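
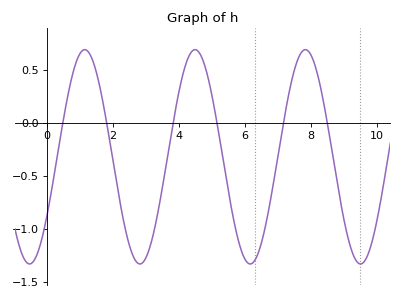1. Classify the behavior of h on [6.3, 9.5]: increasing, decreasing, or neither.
neither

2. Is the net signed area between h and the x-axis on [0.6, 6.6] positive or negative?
negative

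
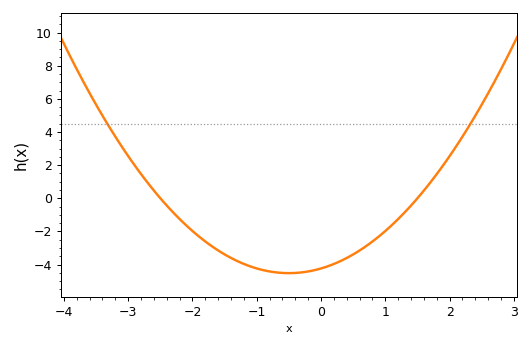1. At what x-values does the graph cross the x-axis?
-2.5, 1.5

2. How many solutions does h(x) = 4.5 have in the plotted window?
2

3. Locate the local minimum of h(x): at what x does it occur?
-0.5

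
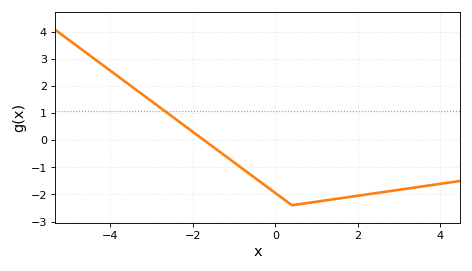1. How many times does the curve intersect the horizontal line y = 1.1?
1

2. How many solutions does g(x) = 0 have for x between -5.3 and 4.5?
1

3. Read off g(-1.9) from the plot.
0.2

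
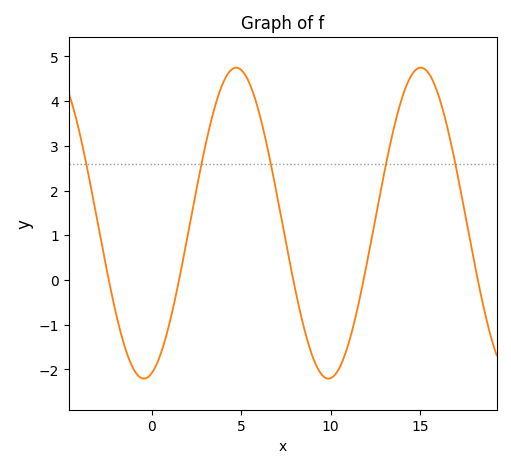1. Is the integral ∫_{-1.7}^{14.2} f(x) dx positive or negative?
positive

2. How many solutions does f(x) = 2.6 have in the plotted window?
5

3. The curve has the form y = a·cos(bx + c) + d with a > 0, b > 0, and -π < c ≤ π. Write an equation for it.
y = 3.48cos(0.61x - 2.9) + 1.27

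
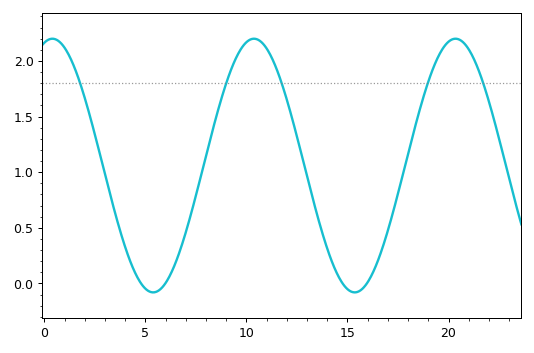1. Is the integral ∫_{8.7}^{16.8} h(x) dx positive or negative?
positive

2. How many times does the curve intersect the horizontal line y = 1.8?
5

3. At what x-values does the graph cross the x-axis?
4.79, 5.98, 14.8, 16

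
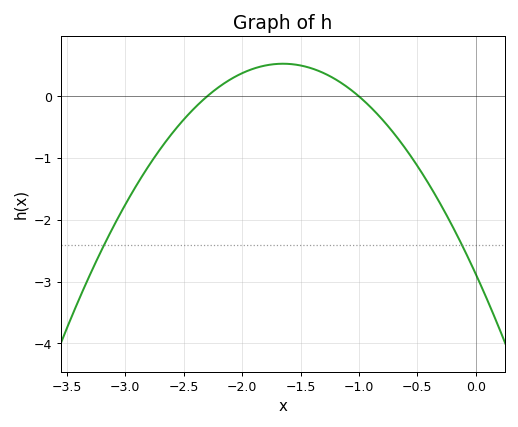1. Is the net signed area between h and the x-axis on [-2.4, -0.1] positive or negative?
negative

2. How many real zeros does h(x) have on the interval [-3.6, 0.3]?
2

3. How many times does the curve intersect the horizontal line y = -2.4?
2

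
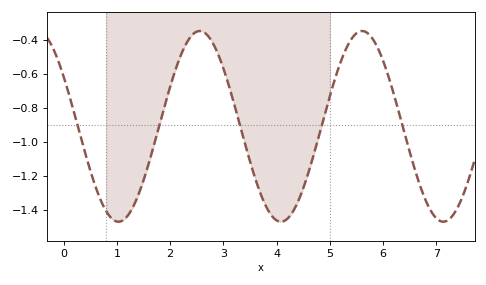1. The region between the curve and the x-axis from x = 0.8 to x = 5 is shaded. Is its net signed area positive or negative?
negative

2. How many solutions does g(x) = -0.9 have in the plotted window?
5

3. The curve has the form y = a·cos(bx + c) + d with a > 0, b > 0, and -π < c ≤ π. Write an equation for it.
y = 0.56cos(2.06x + 1.02) - 0.91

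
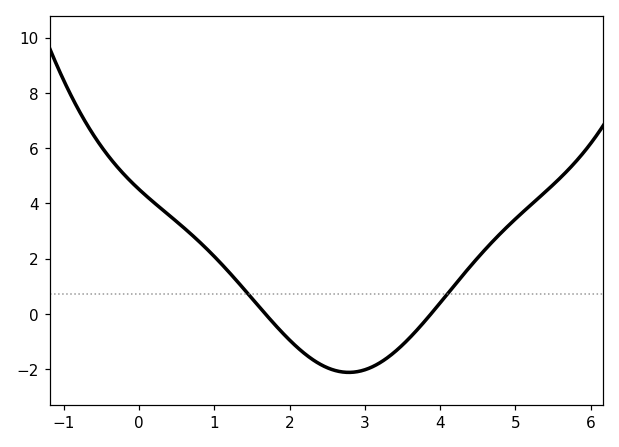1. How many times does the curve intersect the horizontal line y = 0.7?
2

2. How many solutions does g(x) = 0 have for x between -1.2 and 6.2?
2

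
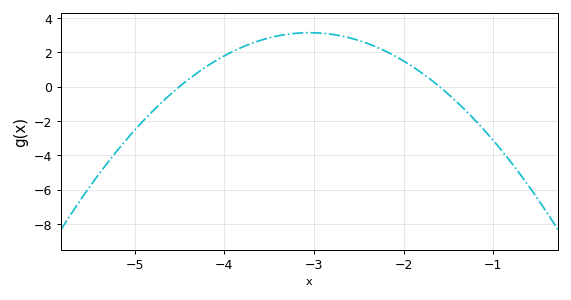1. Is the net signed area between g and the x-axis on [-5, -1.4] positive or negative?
positive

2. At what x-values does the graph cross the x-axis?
-4.5, -1.6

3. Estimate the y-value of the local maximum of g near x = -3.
3.2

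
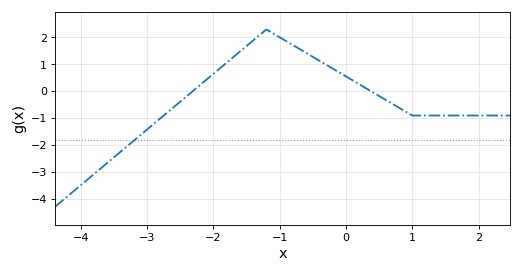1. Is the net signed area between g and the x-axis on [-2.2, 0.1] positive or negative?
positive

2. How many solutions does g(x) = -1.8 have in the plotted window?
1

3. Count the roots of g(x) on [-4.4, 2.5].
2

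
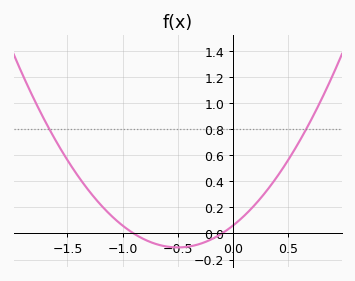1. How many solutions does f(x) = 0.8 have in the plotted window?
2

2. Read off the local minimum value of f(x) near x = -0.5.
-0.107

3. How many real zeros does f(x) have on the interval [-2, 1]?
2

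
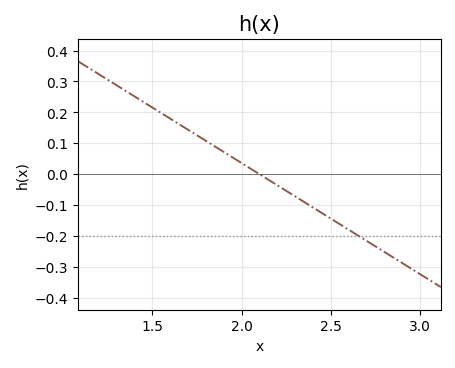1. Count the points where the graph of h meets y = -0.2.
1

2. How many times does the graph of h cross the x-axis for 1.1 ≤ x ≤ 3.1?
1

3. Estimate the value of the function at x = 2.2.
-0.036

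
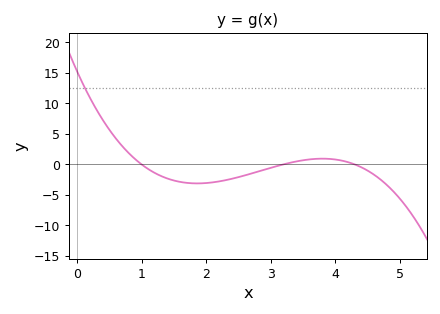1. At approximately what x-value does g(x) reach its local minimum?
1.86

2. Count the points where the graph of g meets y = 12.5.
1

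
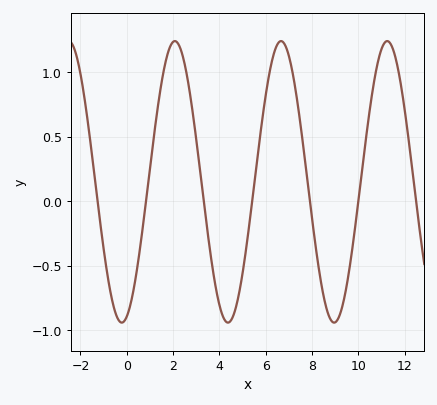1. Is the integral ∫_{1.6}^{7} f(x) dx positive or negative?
positive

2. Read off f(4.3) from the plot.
-0.95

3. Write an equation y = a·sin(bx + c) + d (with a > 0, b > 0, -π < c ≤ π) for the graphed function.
y = 1.09sin(1.4x - 1.3) + 0.15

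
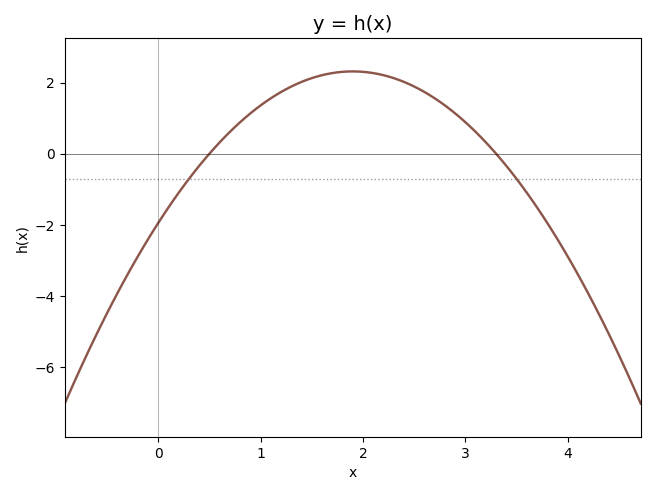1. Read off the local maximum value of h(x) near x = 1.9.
2.4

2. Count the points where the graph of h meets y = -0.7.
2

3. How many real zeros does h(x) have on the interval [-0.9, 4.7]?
2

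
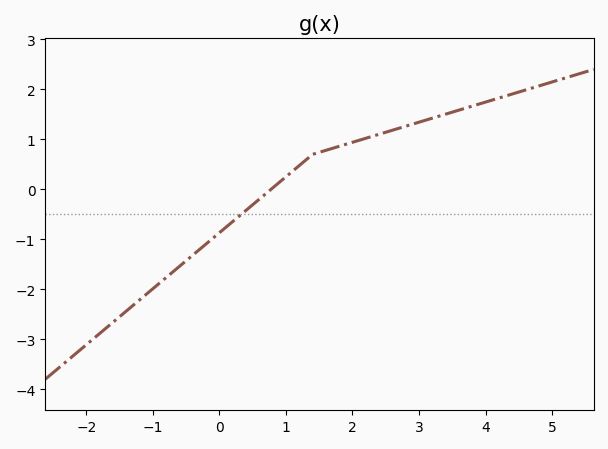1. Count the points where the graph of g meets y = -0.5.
1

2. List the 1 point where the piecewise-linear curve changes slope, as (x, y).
(1.4, 0.7)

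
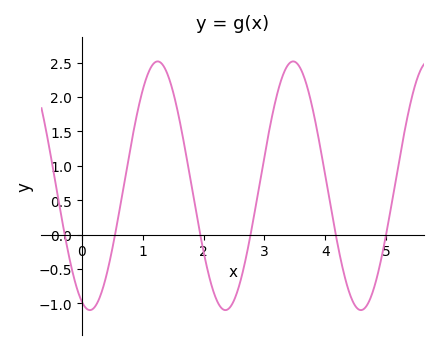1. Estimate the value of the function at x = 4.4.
-0.853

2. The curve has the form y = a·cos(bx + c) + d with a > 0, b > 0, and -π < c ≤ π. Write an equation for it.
y = 1.81cos(2.82x + 2.77) + 0.71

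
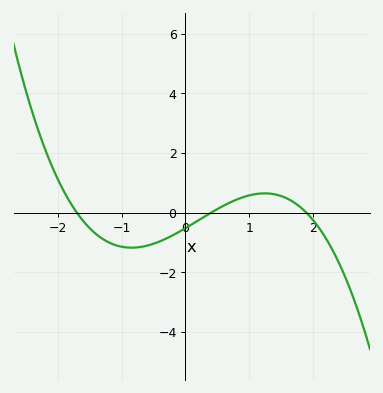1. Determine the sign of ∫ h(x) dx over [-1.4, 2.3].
negative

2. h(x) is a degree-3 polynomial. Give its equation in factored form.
y = -0.4(x + 1.7)(x - 0.4)(x - 1.9)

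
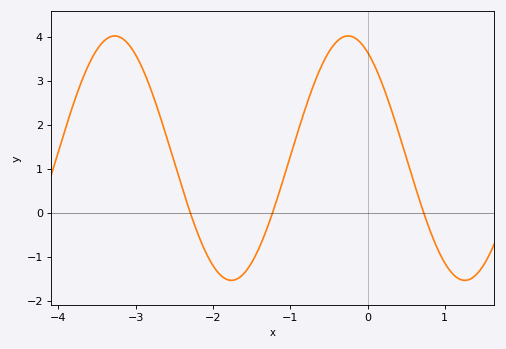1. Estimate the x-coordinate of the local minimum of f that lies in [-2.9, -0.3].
-1.76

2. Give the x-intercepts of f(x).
-2.29, -1.23, 0.727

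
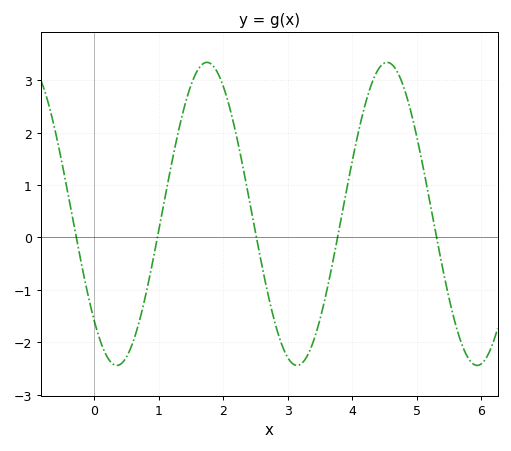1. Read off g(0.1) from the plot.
-1.99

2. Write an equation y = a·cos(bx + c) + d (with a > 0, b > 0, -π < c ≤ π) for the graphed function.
y = 2.89cos(2.25x + 2.35) + 0.45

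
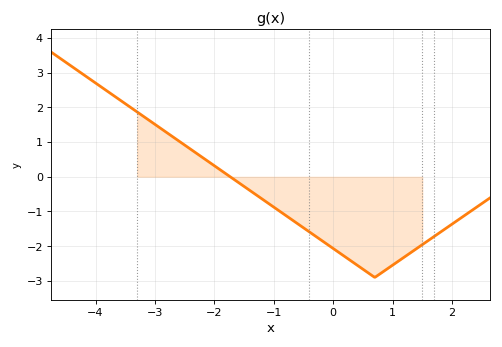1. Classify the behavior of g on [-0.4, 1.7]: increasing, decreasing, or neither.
neither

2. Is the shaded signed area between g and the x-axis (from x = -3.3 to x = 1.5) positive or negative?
negative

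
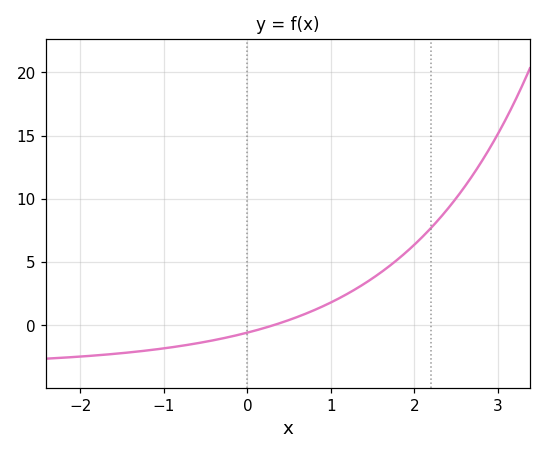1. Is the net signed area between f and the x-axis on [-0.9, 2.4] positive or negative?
positive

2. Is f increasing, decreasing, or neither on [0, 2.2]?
increasing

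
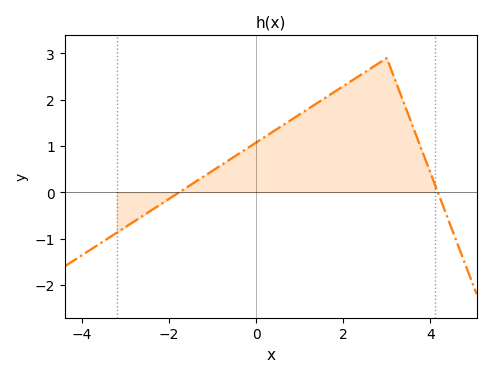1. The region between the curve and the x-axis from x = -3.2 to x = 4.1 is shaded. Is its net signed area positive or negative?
positive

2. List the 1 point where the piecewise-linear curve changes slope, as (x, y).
(3, 2.9)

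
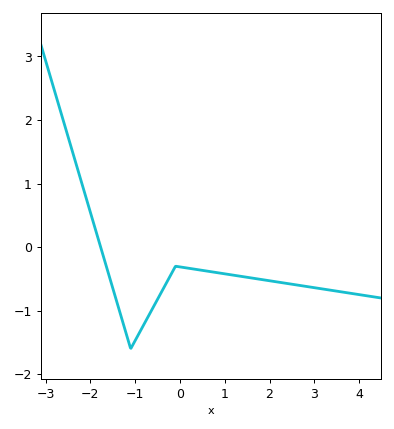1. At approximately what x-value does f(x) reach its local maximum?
-0.098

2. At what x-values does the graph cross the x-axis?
-1.77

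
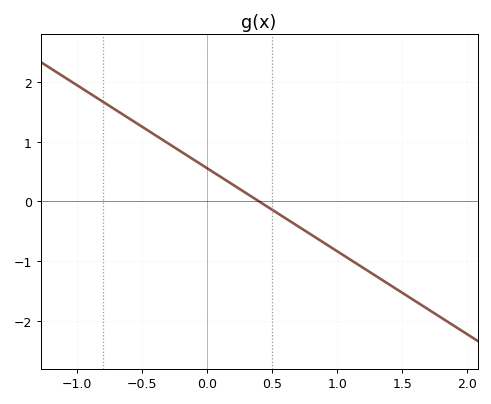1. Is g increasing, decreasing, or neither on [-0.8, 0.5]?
decreasing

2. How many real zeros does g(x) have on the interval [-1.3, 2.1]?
1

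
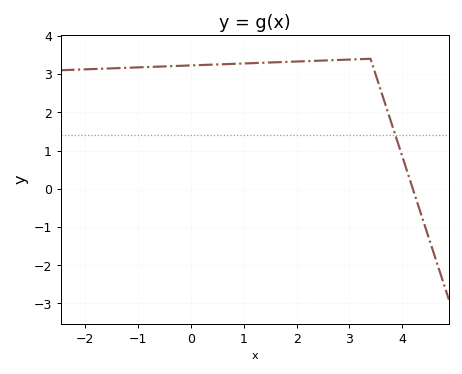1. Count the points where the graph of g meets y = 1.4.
1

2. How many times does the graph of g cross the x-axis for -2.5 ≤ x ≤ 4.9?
1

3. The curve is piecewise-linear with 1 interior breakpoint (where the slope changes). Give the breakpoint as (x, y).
(3.4, 3.4)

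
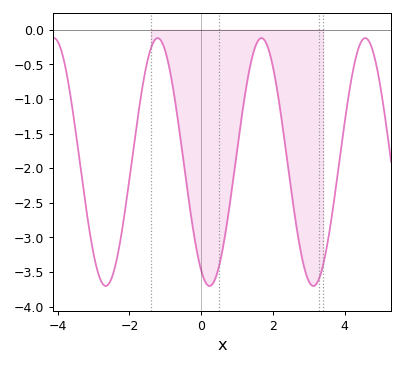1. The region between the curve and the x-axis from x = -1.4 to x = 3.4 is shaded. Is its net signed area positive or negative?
negative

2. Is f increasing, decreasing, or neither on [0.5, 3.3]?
neither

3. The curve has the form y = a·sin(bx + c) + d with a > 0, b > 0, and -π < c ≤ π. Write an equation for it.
y = 1.79sin(2.17x - 2.08) - 1.91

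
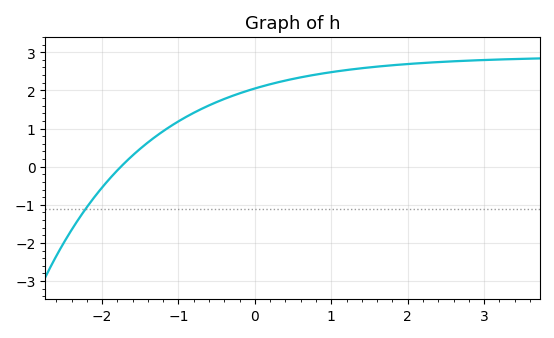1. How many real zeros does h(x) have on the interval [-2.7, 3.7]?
1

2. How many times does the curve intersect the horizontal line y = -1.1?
1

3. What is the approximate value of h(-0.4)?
1.78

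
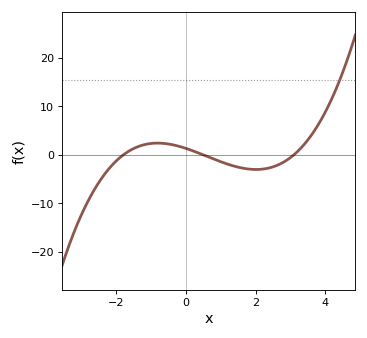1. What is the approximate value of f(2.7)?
-2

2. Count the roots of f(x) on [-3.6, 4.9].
3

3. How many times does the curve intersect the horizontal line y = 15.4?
1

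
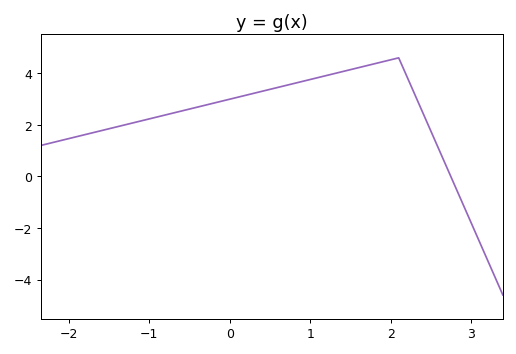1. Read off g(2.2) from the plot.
3.89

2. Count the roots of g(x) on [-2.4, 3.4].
1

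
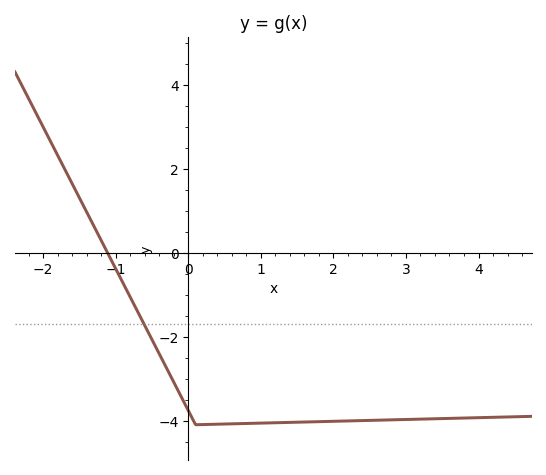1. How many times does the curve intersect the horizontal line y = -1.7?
1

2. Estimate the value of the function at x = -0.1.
-3.42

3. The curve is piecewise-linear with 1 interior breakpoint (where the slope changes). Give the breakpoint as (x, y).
(0.1, -4.1)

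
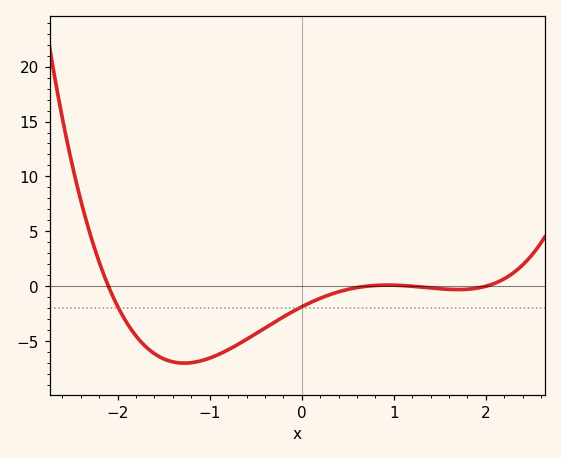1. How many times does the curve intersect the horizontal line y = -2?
2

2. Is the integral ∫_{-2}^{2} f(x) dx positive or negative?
negative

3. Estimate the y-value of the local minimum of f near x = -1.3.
-7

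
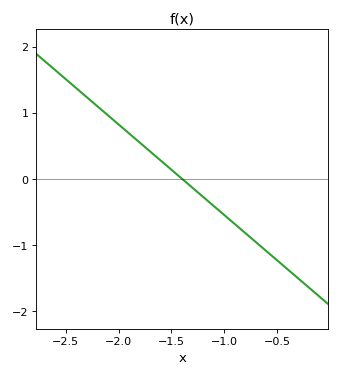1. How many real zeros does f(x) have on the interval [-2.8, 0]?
1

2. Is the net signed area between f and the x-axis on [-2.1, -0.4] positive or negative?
negative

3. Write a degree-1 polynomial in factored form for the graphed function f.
y = -1.37(x + 1.4)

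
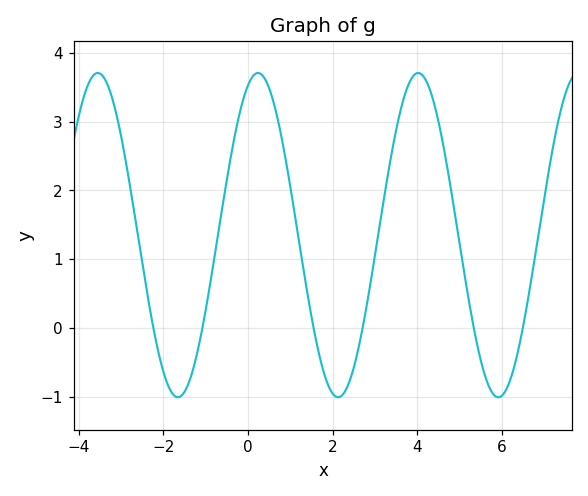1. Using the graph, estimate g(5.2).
0.5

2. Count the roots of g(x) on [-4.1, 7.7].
6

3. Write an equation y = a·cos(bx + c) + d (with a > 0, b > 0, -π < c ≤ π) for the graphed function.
y = 2.36cos(1.7x - 0.39) + 1.35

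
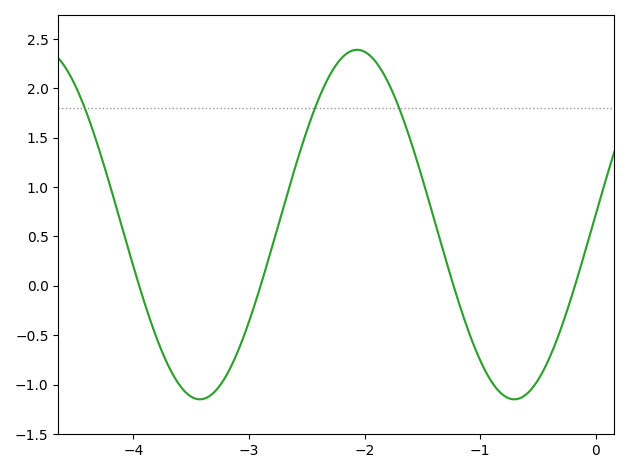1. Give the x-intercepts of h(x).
-4, -2.9, -1.2, -0.2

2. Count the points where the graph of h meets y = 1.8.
3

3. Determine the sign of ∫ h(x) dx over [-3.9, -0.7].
positive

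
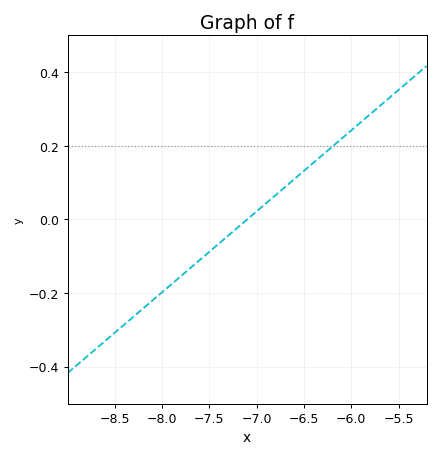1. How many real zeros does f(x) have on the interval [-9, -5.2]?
1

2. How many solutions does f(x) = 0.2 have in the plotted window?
1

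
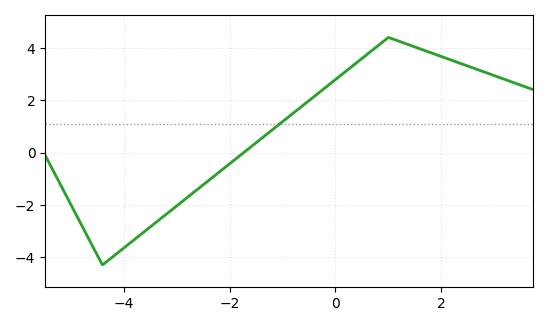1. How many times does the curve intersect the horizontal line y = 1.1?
1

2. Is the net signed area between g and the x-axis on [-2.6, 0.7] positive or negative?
positive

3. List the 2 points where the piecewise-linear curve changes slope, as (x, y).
(-4.4, -4.3); (1, 4.4)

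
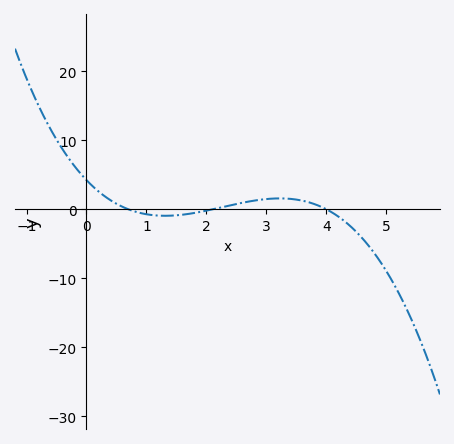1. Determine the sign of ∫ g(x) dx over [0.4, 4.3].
positive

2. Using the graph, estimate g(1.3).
-1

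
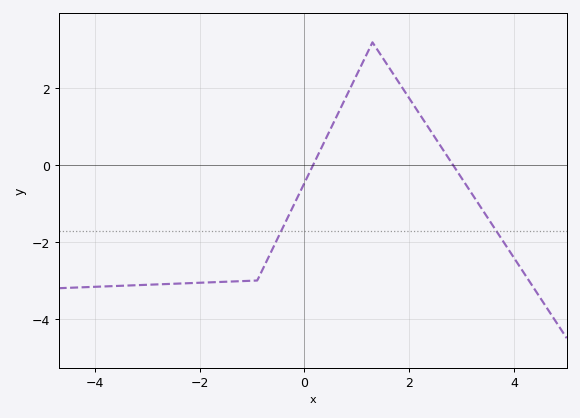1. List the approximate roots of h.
0.165, 2.84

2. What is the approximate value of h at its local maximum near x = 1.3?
3.19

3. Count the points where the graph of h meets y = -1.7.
2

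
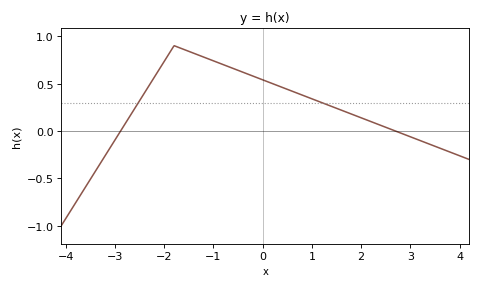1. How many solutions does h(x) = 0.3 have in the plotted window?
2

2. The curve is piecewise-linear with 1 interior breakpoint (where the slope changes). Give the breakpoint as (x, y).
(-1.8, 0.9)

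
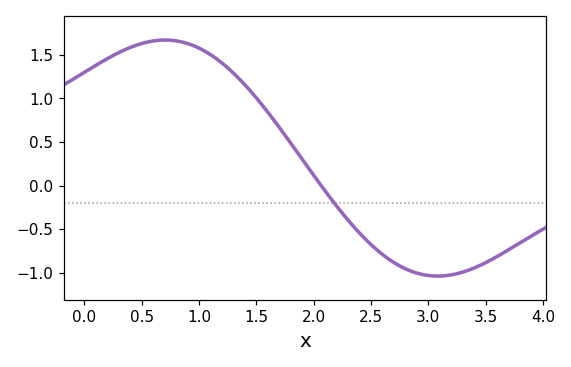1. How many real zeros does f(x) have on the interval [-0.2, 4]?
1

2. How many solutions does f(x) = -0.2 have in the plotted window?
1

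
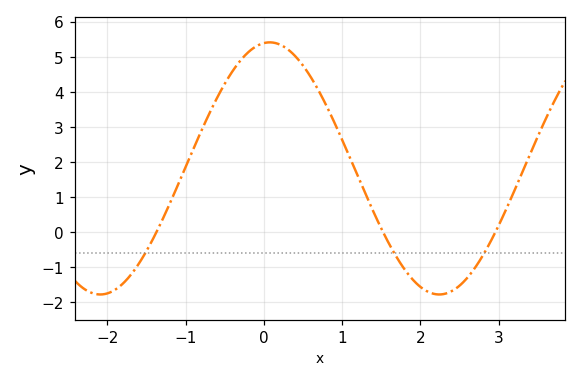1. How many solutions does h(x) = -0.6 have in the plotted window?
3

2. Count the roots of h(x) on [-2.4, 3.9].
3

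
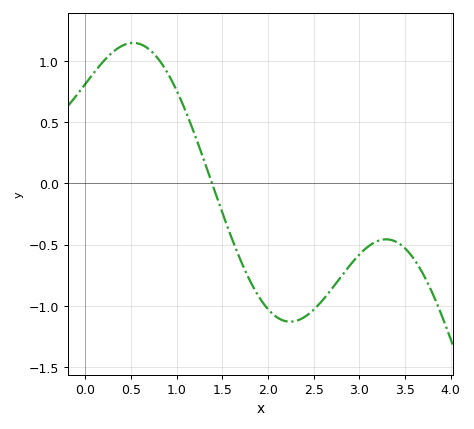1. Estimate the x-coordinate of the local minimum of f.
2.24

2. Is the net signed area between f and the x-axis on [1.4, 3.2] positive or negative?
negative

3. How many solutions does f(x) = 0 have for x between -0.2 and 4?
1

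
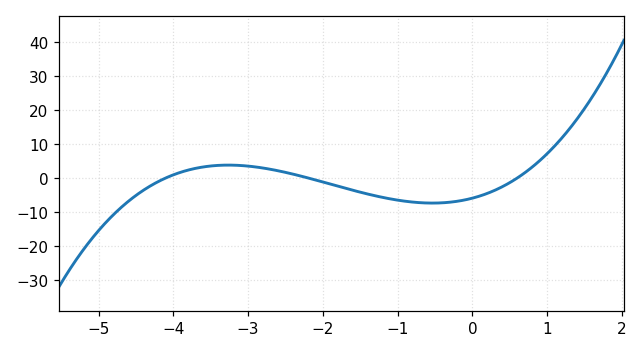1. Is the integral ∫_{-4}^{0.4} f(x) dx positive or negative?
negative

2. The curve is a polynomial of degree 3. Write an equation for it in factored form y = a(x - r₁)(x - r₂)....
y = 1.1(x + 4.1)(x + 2.2)(x - 0.6)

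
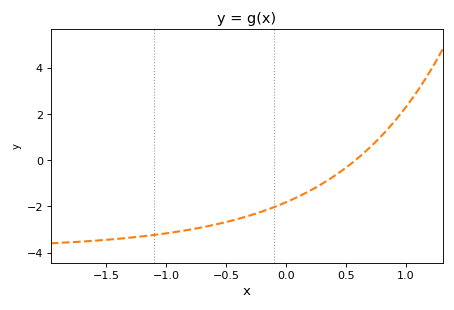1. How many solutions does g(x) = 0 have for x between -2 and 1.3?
1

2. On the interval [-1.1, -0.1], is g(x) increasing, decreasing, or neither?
increasing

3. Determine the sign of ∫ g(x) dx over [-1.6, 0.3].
negative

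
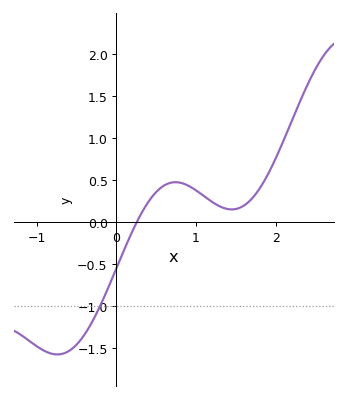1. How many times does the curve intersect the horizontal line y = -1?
1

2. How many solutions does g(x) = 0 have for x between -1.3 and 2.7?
1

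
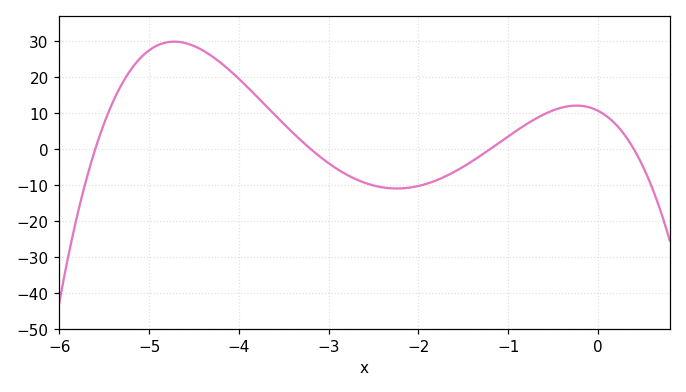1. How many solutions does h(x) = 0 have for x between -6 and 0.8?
4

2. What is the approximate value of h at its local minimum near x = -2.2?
-11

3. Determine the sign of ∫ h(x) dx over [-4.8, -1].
positive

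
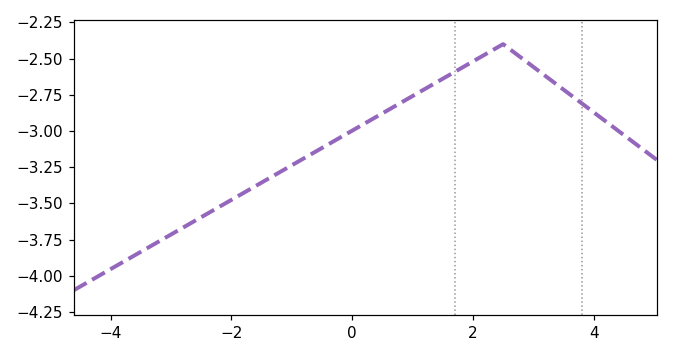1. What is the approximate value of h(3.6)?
-2.75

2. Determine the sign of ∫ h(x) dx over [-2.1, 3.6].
negative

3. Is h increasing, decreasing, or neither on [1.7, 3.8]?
neither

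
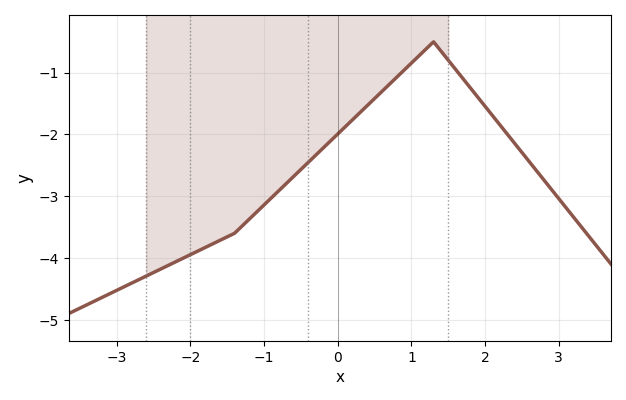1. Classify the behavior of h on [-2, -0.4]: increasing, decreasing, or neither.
increasing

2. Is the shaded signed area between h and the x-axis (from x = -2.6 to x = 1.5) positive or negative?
negative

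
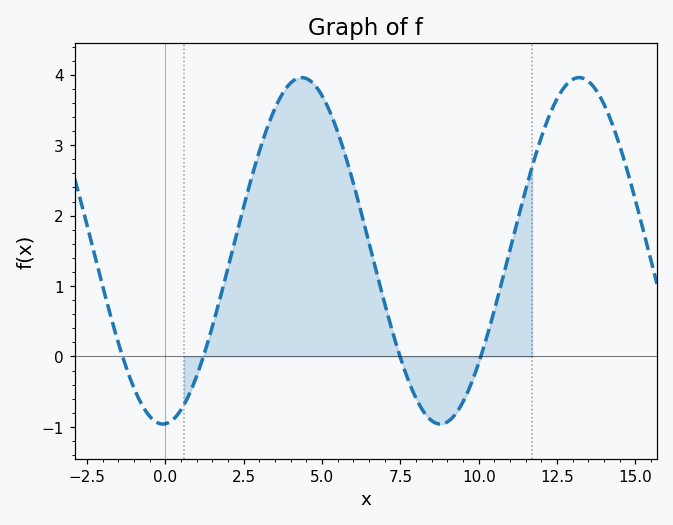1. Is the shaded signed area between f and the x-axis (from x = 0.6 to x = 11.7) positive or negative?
positive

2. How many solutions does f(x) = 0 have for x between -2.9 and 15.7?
4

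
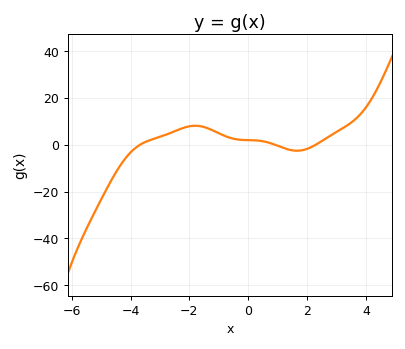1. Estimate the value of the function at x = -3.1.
2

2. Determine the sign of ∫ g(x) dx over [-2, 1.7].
positive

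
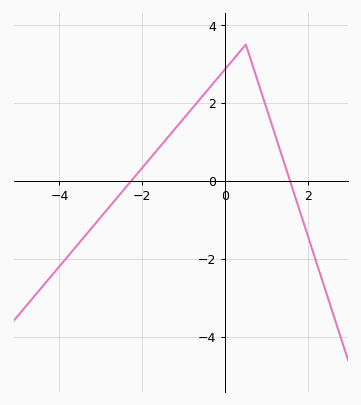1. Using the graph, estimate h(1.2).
1.2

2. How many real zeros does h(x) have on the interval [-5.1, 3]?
2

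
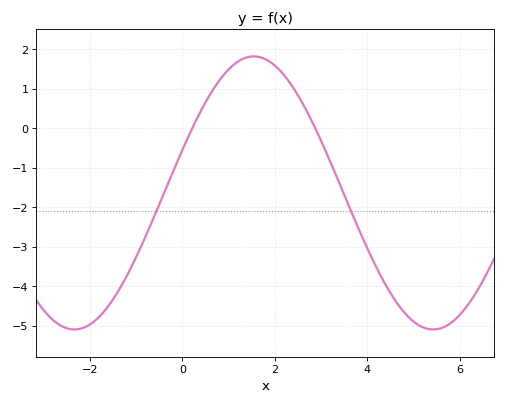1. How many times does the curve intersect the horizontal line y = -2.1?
2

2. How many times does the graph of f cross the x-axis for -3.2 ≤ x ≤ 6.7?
2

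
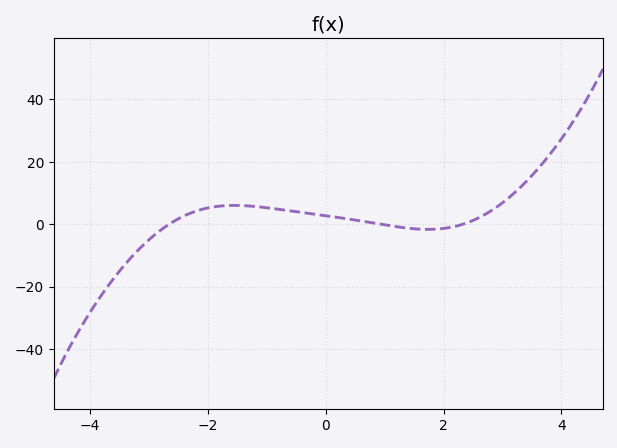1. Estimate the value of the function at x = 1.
0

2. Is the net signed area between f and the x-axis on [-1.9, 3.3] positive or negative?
positive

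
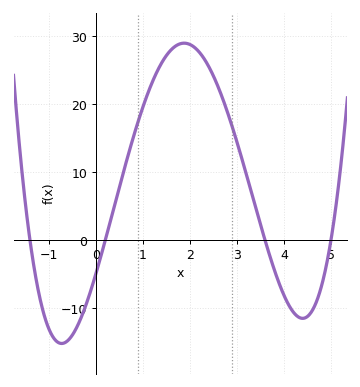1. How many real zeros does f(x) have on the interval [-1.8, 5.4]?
4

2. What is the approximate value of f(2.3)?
26.7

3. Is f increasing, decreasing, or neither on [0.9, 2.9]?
neither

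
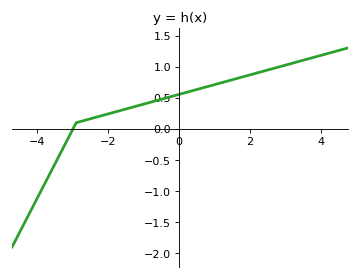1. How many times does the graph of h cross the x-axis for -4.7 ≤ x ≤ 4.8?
1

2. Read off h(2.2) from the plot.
0.899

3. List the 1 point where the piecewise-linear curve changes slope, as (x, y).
(-2.9, 0.1)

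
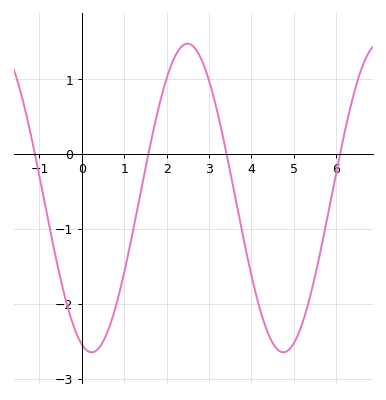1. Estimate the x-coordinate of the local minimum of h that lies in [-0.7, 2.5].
0.2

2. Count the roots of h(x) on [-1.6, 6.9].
4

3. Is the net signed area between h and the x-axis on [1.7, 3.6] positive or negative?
positive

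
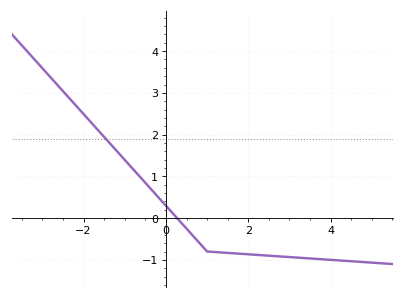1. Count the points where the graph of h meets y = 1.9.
1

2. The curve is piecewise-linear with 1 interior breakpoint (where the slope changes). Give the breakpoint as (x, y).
(1, -0.8)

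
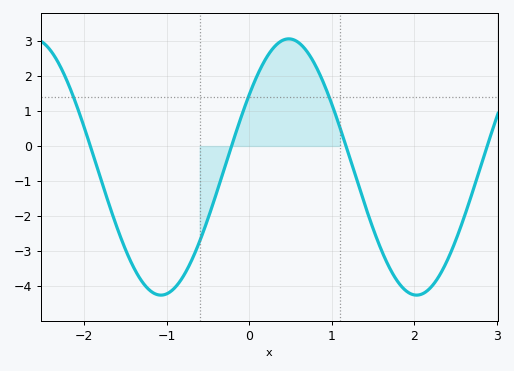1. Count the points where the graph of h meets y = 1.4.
3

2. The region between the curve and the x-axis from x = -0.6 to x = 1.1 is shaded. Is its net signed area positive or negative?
positive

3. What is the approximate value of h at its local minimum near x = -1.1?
-4.3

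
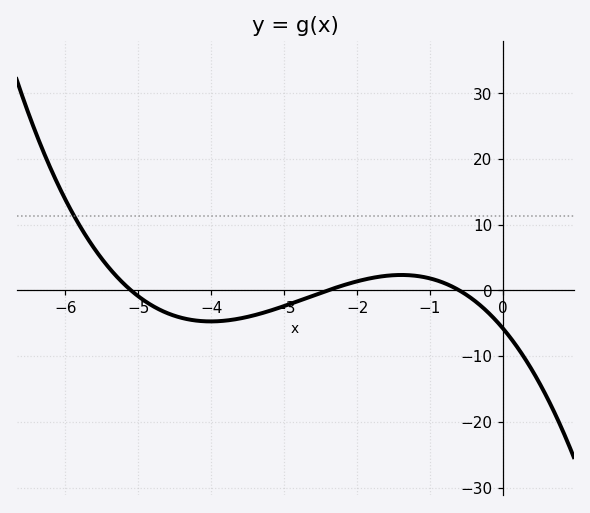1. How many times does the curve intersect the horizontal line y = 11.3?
1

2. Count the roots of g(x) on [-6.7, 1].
3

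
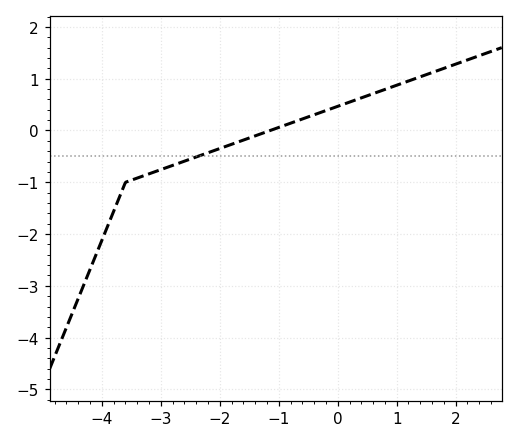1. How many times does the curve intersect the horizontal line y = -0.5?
1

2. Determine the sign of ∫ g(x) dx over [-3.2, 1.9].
positive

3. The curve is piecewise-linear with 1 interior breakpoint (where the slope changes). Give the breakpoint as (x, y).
(-3.6, -1)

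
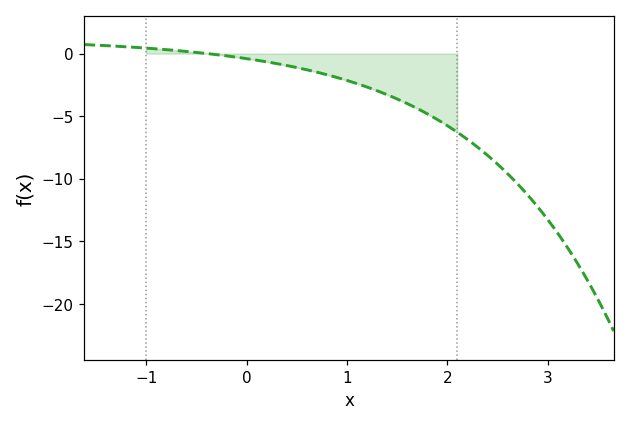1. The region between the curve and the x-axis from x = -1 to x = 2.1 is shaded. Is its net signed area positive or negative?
negative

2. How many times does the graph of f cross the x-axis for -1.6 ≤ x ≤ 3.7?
1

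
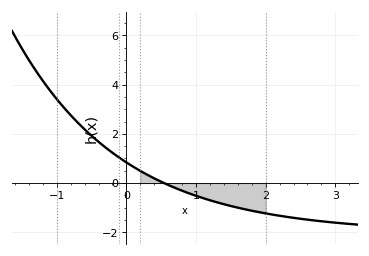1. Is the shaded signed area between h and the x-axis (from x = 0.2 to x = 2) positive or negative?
negative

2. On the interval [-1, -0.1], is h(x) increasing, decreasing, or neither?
decreasing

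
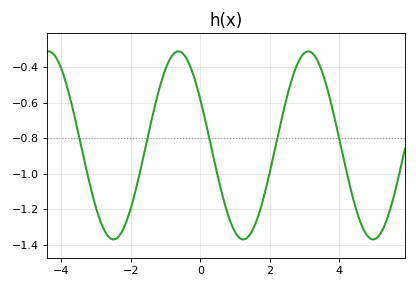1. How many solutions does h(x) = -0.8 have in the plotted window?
5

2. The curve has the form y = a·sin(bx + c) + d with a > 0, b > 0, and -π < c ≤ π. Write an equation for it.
y = 0.53sin(1.68x + 2.63) - 0.84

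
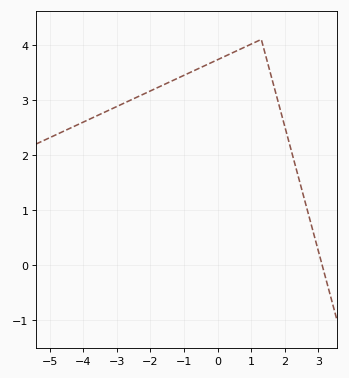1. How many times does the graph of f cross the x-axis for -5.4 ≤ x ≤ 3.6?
1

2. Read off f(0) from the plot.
3.73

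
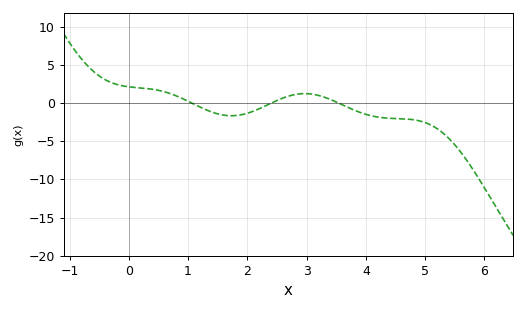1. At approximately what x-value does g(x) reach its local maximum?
3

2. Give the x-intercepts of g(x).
1, 2.4, 3.6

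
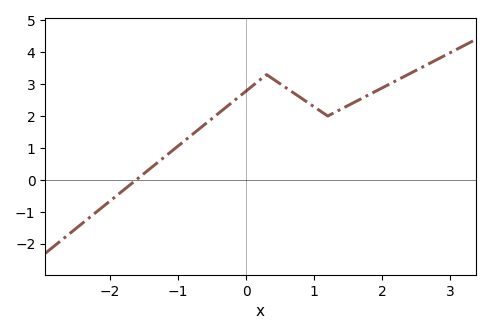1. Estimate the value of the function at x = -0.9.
1.2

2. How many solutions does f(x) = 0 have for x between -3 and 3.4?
1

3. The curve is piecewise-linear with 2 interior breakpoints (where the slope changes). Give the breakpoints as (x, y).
(0.3, 3.3); (1.2, 2)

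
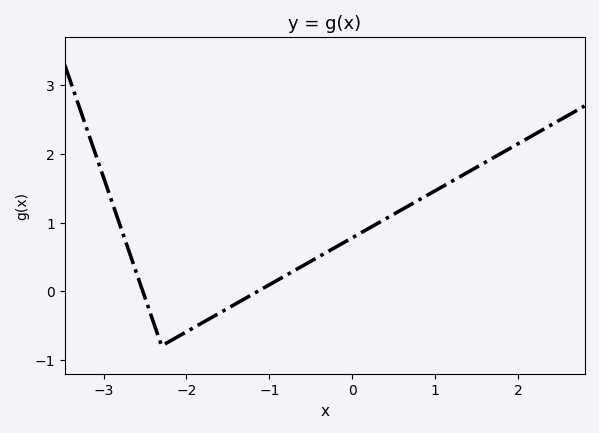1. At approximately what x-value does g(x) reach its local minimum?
-2.3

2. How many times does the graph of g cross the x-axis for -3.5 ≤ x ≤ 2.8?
2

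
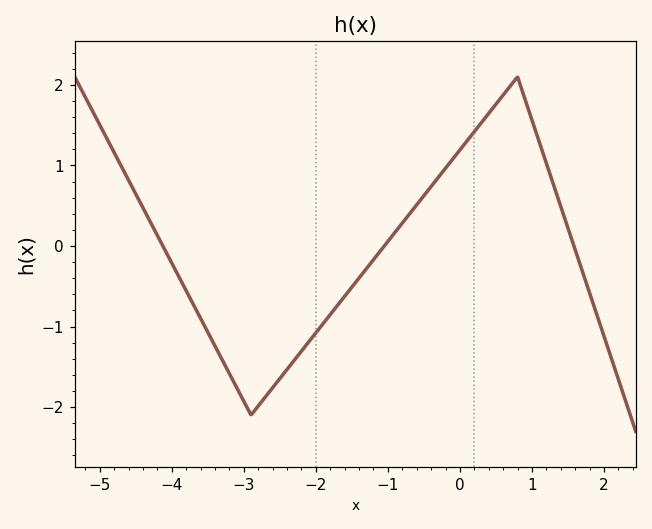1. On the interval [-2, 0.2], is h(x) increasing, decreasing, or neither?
increasing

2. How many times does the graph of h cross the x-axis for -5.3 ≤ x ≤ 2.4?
3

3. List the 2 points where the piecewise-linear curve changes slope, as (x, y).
(-2.9, -2.1); (0.8, 2.1)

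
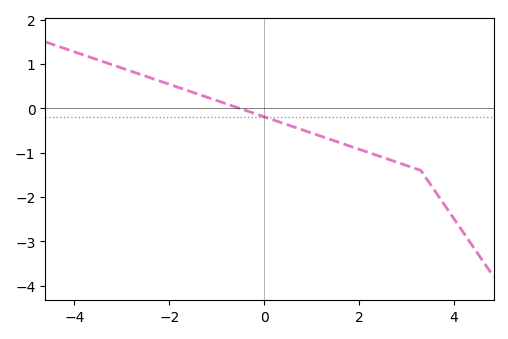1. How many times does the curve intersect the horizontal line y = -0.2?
1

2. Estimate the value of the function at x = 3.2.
-1.4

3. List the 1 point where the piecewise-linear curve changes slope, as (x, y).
(3.3, -1.4)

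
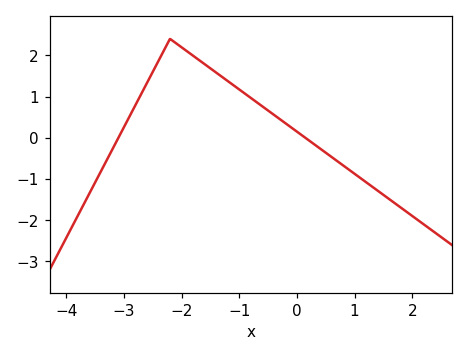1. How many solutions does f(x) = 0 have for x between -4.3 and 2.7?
2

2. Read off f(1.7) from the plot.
-1.6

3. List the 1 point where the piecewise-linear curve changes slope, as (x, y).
(-2.2, 2.4)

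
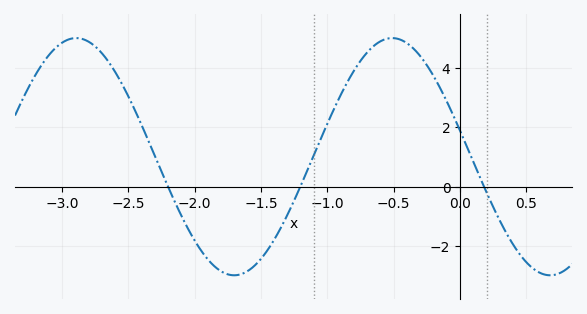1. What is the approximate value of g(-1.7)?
-2.98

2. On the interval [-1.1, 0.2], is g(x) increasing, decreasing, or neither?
neither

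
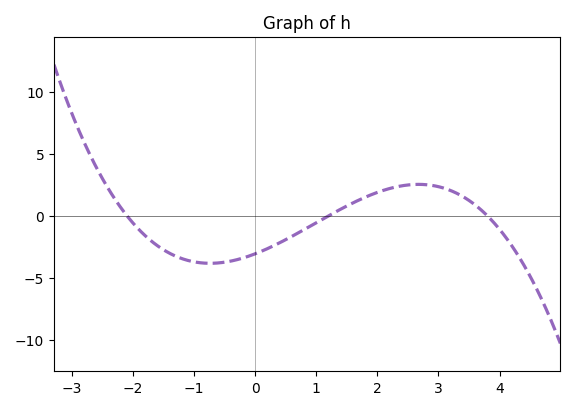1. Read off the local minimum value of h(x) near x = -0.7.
-4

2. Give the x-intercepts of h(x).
-2, 1.2, 3.8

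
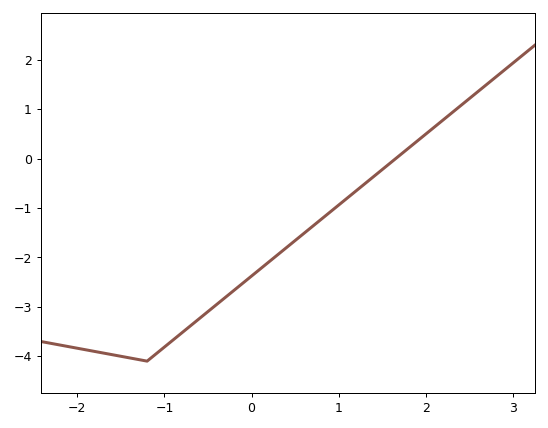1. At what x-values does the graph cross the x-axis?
1.7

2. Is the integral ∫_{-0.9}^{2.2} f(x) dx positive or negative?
negative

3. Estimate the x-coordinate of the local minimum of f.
-1.2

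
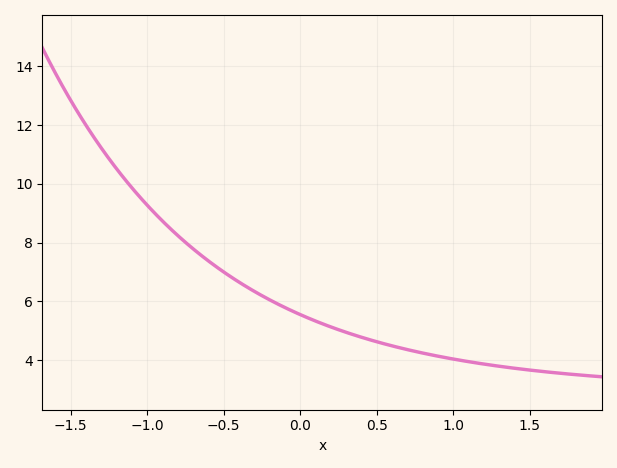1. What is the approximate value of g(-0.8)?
8.2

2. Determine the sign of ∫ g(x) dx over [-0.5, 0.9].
positive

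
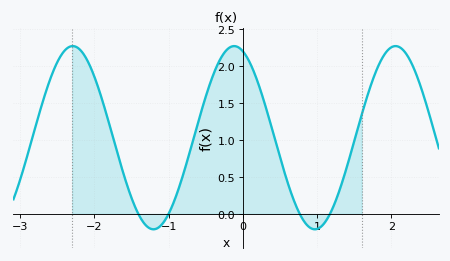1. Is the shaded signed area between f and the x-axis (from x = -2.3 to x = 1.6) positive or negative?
positive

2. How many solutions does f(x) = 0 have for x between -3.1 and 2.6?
4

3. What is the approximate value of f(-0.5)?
1.6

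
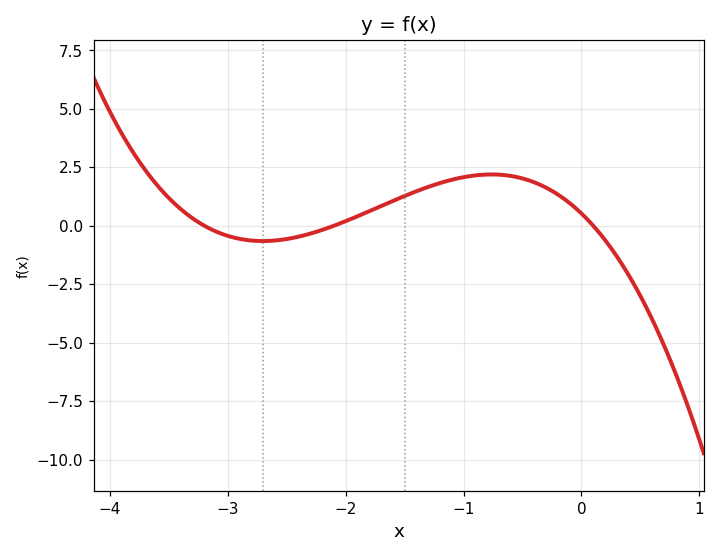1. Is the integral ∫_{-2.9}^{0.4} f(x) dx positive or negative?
positive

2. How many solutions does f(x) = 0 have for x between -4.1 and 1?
3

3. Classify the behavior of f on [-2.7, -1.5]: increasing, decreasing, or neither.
increasing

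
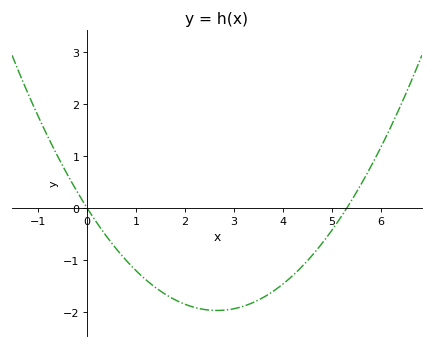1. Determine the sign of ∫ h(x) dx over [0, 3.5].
negative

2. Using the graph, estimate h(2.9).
-1.95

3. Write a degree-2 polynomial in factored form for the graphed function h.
y = 0.28(x - 0)(x - 5.3)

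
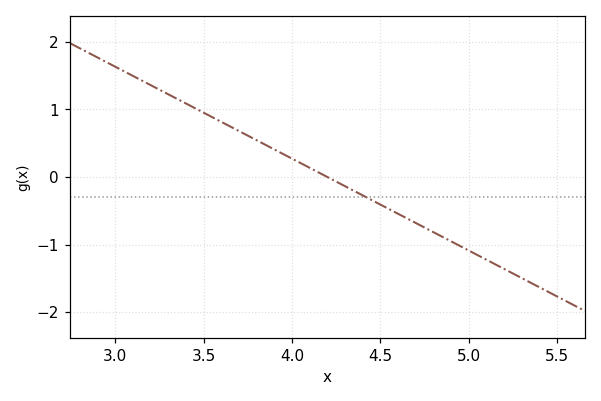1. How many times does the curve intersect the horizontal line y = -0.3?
1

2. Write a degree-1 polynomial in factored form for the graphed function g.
y = -1.36(x - 4.2)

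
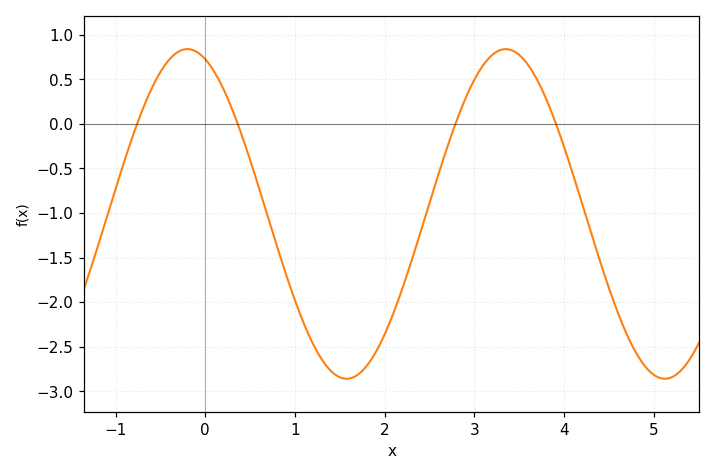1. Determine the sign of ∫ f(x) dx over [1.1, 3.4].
negative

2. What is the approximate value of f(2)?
-2.36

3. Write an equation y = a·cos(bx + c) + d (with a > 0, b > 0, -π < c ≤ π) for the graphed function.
y = 1.85cos(1.77x + 0.352) - 1.01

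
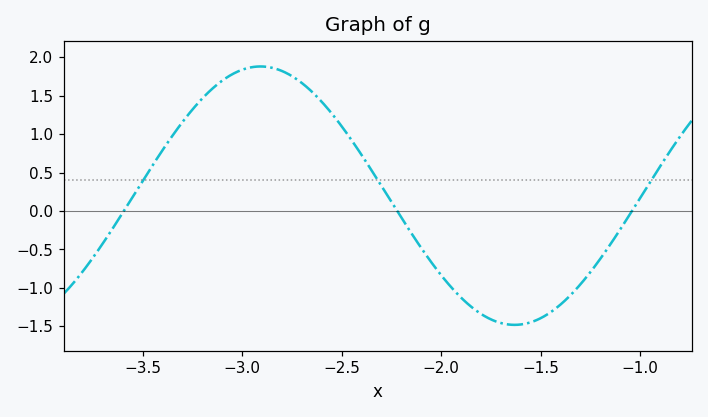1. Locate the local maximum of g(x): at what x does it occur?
-2.91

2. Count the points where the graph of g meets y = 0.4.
3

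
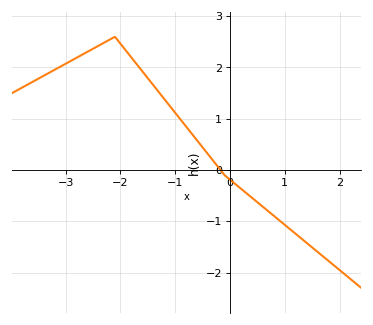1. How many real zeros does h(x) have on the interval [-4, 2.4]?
1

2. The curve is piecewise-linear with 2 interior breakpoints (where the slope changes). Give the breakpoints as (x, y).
(-2.1, 2.6); (-0.1, -0.1)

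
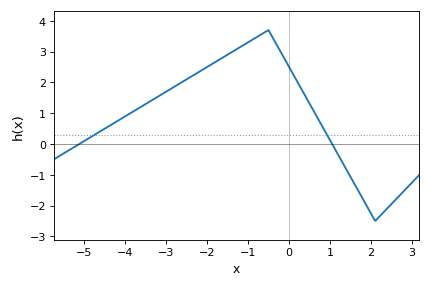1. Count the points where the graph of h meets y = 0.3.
2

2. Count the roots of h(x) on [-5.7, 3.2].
2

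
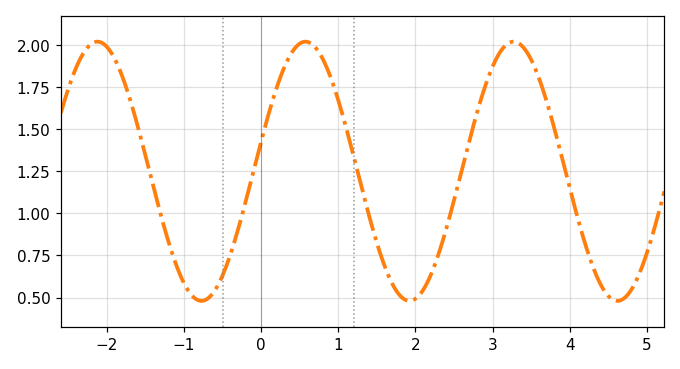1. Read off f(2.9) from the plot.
1.75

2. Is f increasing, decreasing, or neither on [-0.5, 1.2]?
neither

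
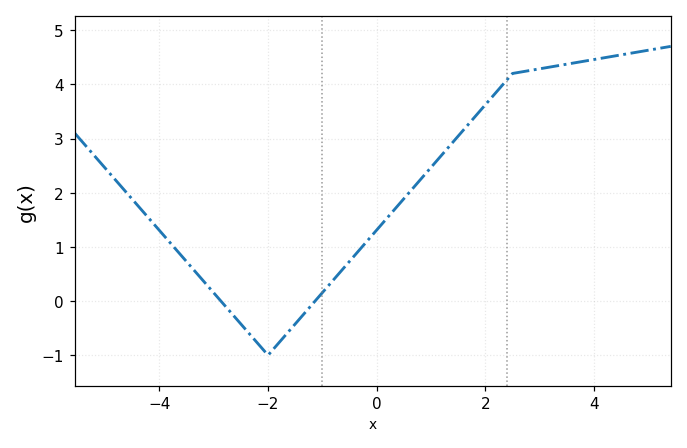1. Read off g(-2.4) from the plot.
-0.5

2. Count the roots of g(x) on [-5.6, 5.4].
2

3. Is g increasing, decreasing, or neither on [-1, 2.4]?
increasing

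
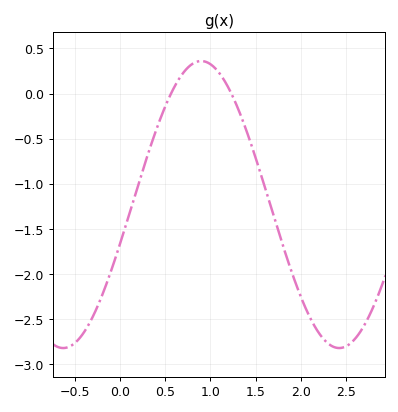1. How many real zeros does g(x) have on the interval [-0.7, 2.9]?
2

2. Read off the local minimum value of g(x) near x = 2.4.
-2.82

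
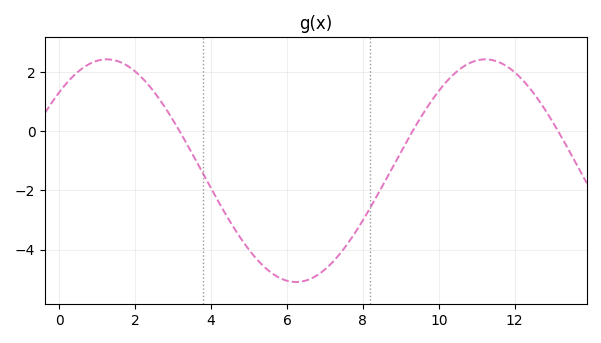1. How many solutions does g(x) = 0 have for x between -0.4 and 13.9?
3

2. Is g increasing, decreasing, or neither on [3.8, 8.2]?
neither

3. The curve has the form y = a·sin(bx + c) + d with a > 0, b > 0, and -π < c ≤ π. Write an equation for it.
y = 3.77sin(0.63x + 0.782) - 1.33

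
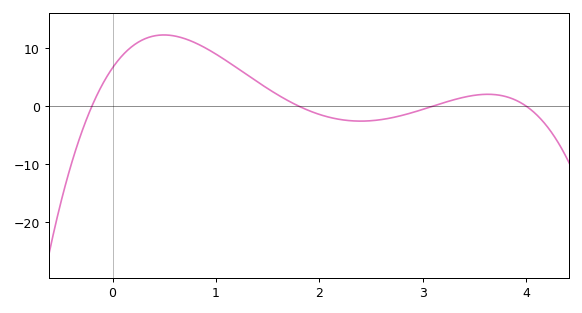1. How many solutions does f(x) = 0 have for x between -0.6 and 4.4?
4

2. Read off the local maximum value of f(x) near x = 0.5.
12.3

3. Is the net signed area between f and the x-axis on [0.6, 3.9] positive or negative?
positive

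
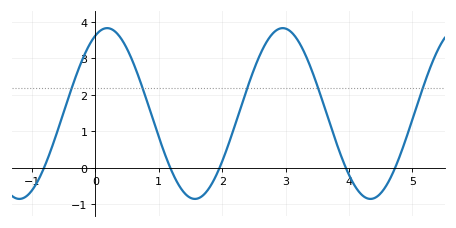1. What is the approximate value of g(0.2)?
3.83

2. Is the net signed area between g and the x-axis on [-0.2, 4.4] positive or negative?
positive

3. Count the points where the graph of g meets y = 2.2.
5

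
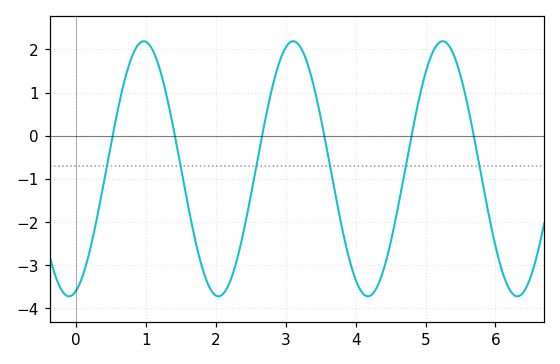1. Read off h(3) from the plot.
2.04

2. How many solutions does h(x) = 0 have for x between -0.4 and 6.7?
6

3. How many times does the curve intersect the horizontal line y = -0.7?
6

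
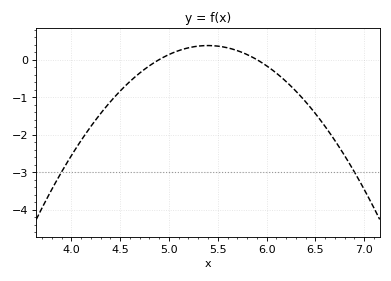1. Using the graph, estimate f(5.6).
0.3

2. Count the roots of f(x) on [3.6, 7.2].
2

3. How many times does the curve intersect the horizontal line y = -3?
2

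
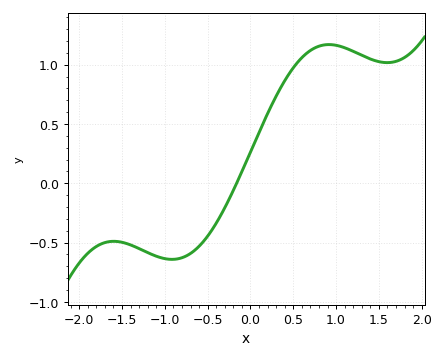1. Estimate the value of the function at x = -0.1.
0.099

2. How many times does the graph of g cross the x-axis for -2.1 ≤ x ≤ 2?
1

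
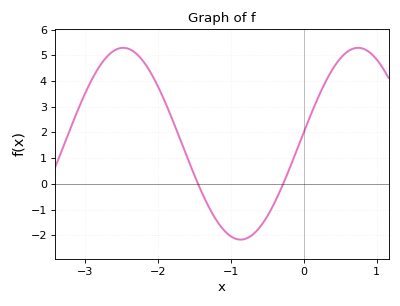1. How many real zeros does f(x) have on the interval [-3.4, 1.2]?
2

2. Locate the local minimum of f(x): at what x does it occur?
-0.9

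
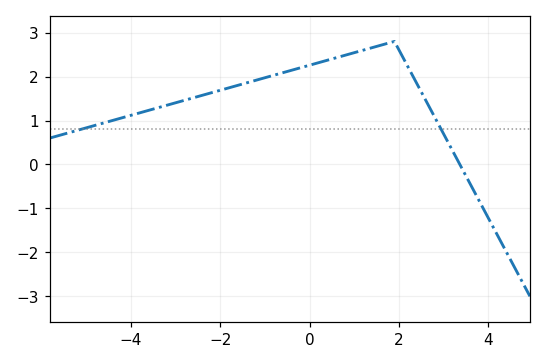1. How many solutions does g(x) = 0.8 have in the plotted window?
2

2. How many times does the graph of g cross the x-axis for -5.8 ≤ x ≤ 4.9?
1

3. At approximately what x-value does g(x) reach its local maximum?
1.8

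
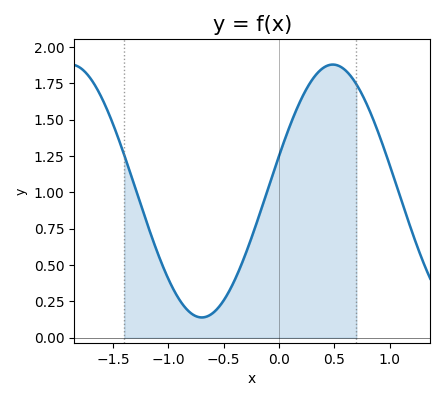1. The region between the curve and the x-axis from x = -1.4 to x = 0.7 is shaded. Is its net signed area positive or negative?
positive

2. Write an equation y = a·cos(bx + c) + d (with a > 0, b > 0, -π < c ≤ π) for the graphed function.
y = 0.87cos(2.65x - 1.29) + 1.01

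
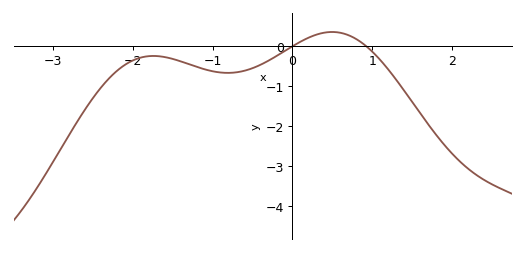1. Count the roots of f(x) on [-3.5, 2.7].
2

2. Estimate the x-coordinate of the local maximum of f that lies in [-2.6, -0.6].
-1.7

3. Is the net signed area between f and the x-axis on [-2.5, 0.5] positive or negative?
negative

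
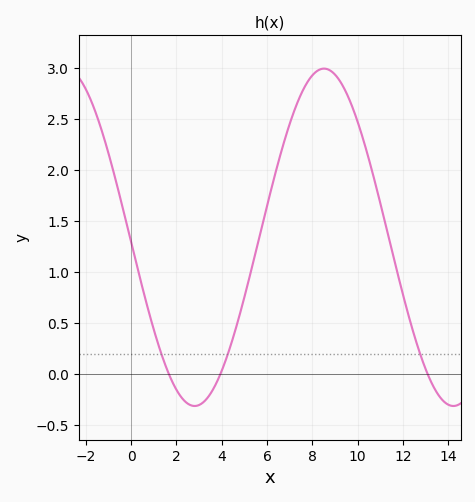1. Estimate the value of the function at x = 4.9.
0.65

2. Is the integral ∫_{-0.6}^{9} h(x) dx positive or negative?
positive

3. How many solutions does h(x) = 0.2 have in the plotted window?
3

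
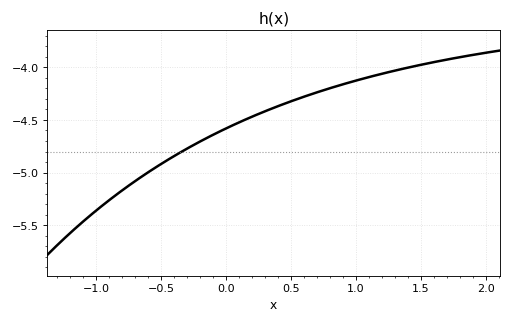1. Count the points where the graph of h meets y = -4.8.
1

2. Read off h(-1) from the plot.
-5.36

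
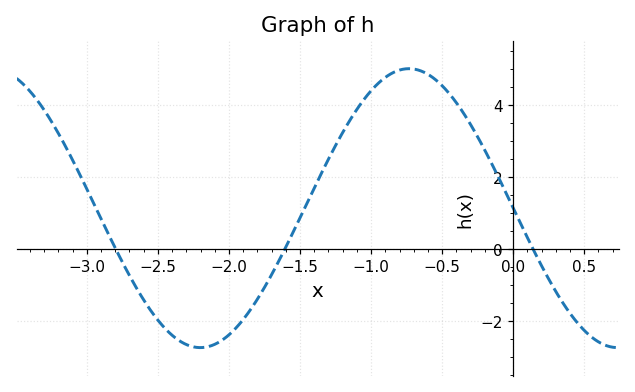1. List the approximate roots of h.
-2.8, -1.61, 0.139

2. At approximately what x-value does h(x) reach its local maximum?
-0.733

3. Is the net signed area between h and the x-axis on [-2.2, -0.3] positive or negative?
positive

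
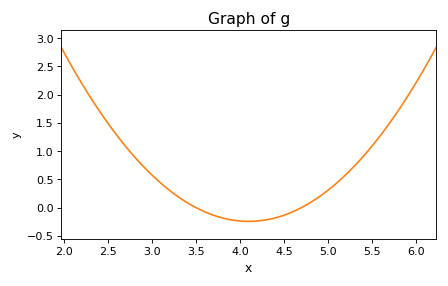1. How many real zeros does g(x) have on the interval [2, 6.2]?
2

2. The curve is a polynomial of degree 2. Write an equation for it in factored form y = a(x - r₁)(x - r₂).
y = 0.68(x - 3.5)(x - 4.7)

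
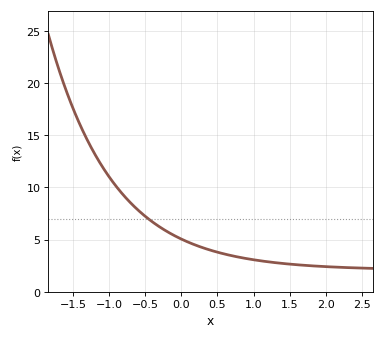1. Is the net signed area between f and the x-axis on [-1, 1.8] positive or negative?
positive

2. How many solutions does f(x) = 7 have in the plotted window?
1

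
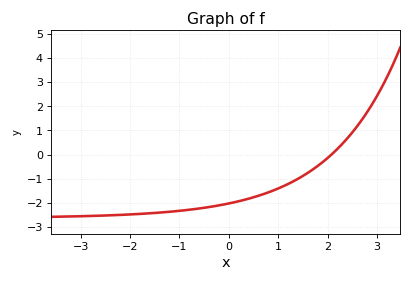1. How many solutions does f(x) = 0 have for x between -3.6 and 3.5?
1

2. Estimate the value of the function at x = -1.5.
-2.4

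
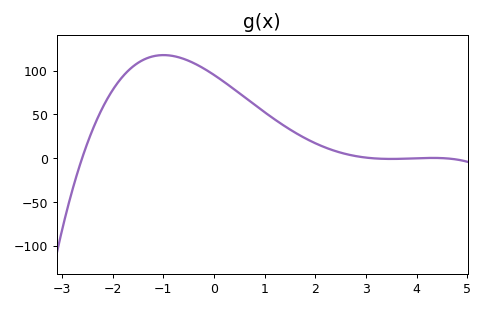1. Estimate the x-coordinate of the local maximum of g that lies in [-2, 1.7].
-0.996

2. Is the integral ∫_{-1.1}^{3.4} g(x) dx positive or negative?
positive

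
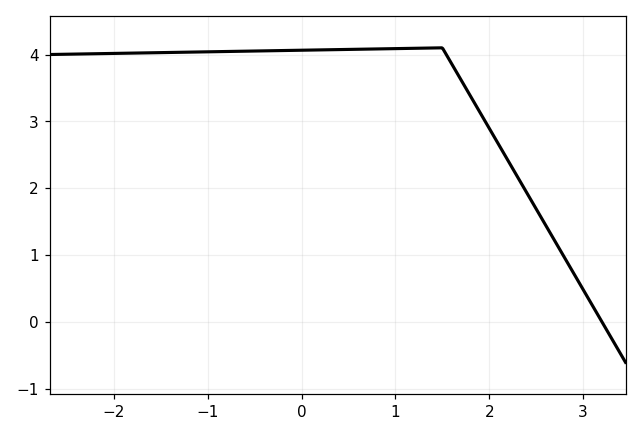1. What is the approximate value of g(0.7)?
4.1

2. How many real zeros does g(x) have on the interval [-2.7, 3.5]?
1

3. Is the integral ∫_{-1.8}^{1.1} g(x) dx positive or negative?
positive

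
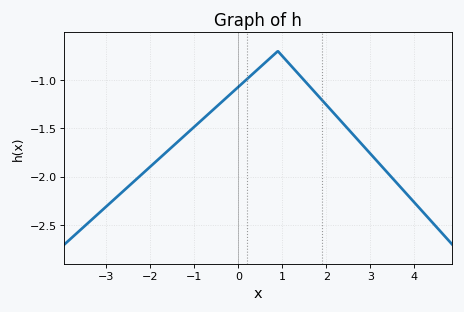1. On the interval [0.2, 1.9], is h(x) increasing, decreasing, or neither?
neither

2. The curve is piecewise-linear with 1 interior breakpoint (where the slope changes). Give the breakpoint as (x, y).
(0.9, -0.7)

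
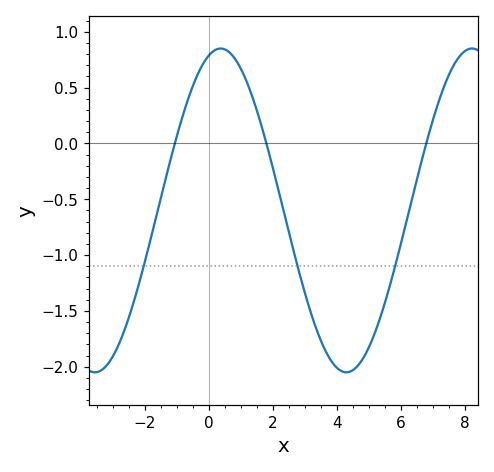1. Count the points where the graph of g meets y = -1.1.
3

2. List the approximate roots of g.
-1.06, 1.8, 6.8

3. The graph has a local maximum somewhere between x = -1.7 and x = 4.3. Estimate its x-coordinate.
0.374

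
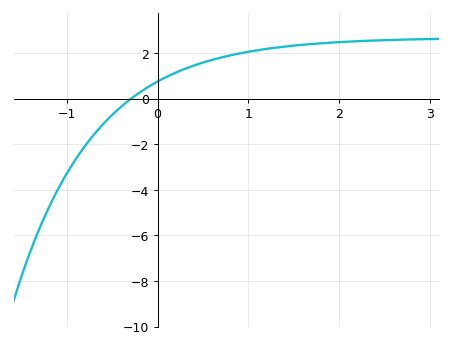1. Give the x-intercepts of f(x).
-0.3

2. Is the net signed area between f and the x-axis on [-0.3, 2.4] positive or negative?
positive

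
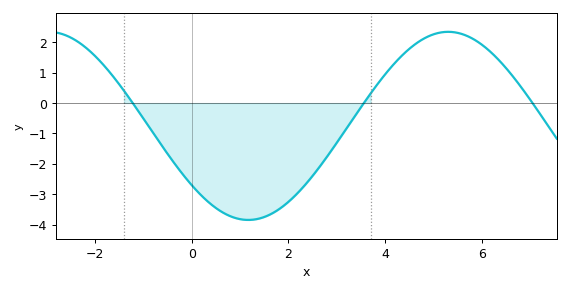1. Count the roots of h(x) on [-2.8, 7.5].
3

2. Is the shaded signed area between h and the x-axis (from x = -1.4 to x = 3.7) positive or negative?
negative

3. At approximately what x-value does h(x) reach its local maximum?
5.4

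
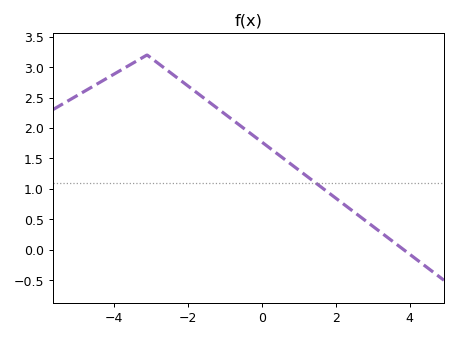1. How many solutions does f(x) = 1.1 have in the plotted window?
1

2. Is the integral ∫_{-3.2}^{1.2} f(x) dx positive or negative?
positive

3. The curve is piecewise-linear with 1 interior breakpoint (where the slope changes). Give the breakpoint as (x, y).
(-3.1, 3.2)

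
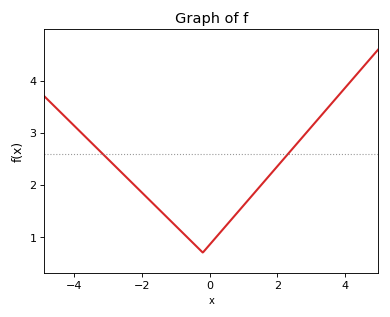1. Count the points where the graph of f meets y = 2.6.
2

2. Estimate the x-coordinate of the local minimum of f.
-0.2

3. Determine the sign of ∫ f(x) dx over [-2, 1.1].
positive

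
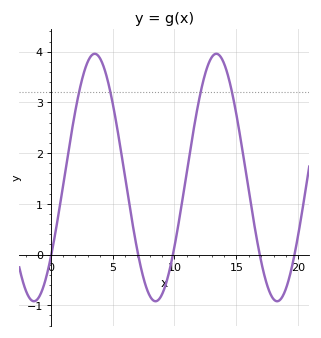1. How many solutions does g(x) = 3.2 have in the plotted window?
4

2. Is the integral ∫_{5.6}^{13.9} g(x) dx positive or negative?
positive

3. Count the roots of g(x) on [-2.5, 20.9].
5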